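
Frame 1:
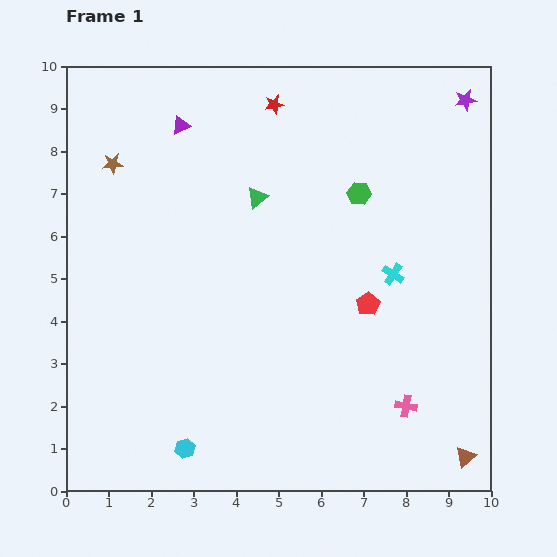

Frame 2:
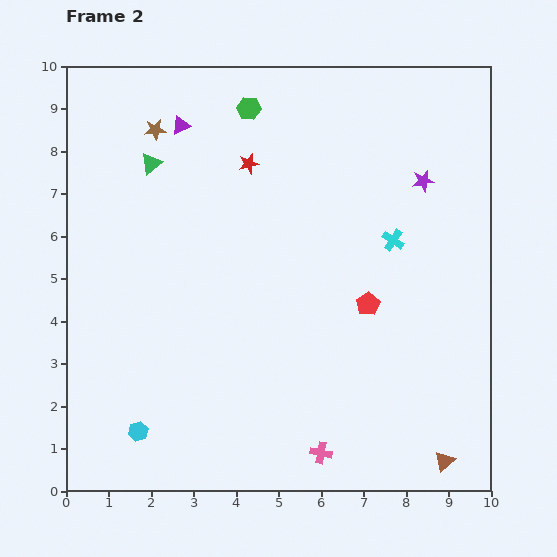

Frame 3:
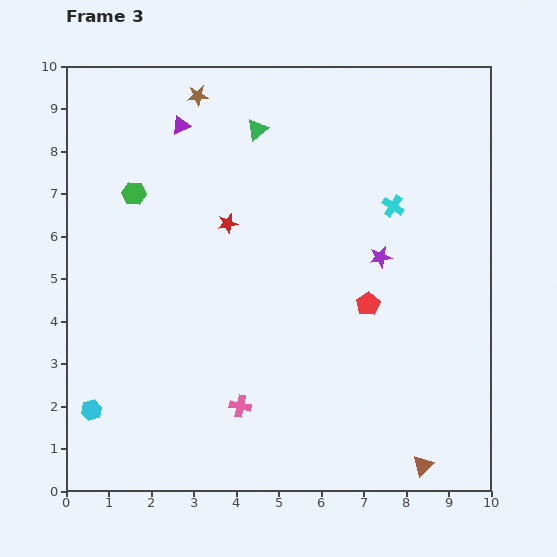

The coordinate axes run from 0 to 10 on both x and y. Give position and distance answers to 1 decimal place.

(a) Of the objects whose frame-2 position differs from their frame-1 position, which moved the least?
the brown triangle

(moved 0.5)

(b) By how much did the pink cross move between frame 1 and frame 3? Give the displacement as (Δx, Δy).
(-3.9, 0.0)

The pink cross was at (8.0, 2.0) in frame 1 and (4.1, 2.0) in frame 3.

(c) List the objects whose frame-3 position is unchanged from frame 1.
the purple triangle, the red pentagon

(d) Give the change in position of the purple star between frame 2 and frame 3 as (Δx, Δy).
(-1.0, -1.8)

The purple star was at (8.4, 7.3) in frame 2 and (7.4, 5.5) in frame 3.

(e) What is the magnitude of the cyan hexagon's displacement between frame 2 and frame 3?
1.2

The cyan hexagon moved from (1.7, 1.4) to (0.6, 1.9), a distance of √(1.1² + 0.5²) ≈ 1.2.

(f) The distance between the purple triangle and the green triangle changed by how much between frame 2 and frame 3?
+0.7

Distance in frame 2: 1.1. Distance in frame 3: 1.8.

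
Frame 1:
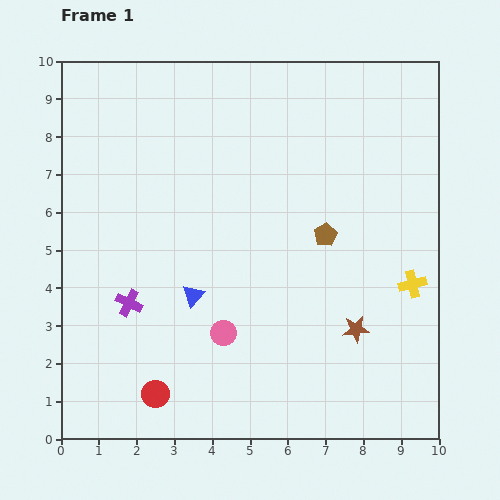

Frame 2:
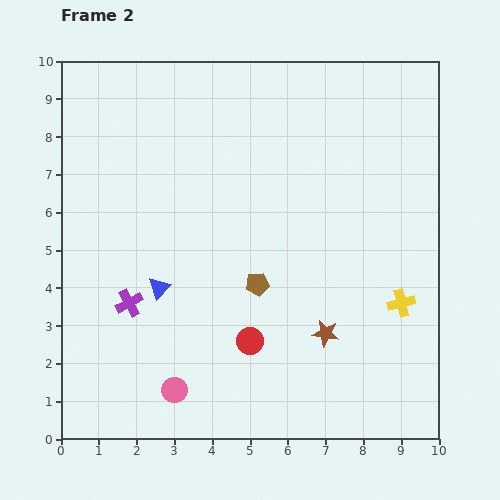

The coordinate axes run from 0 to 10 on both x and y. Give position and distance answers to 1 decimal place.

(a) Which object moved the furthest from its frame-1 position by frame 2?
the red circle

(moved 2.9; next 2.2)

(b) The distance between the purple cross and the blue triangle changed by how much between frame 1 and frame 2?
-0.8

Distance in frame 1: 1.7. Distance in frame 2: 0.9.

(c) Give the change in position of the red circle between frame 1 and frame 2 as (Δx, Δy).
(2.5, 1.4)

The red circle was at (2.5, 1.2) in frame 1 and (5.0, 2.6) in frame 2.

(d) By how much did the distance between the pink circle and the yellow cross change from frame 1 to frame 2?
+1.2

Distance in frame 1: 5.2. Distance in frame 2: 6.4.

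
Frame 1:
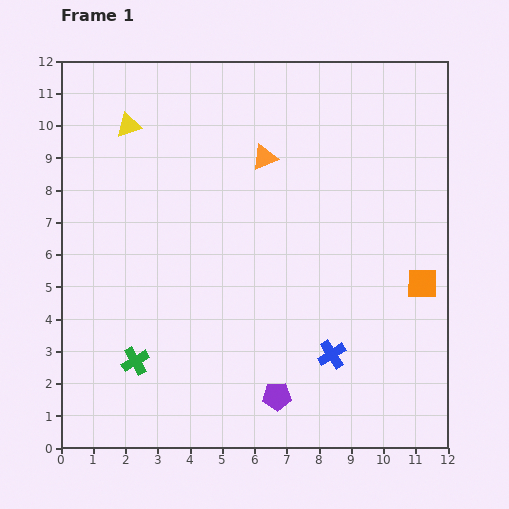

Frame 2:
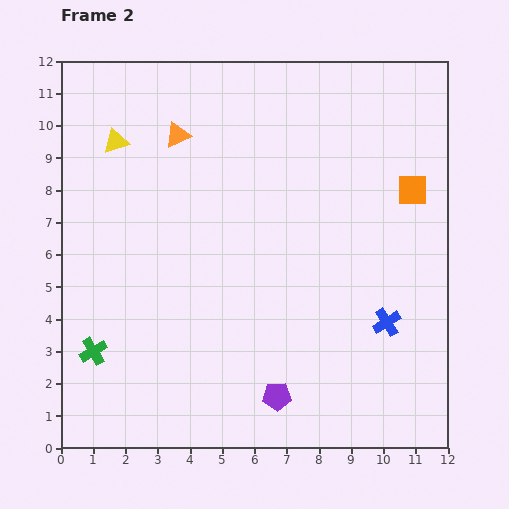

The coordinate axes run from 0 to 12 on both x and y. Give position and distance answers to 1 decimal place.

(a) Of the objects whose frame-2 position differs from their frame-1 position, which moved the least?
the yellow triangle

(moved 0.6)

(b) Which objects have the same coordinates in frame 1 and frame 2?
the purple pentagon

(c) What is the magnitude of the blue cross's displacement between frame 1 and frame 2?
2.0

The blue cross moved from (8.4, 2.9) to (10.1, 3.9), a distance of √(1.7² + 1.0²) ≈ 2.0.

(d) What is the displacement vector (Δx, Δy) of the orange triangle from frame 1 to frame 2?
(-2.7, 0.7)

The orange triangle was at (6.3, 9.0) in frame 1 and (3.6, 9.7) in frame 2.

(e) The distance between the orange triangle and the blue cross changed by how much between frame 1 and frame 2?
+2.2

Distance in frame 1: 6.5. Distance in frame 2: 8.7.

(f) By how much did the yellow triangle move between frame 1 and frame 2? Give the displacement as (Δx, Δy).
(-0.4, -0.5)

The yellow triangle was at (2.1, 10.0) in frame 1 and (1.7, 9.5) in frame 2.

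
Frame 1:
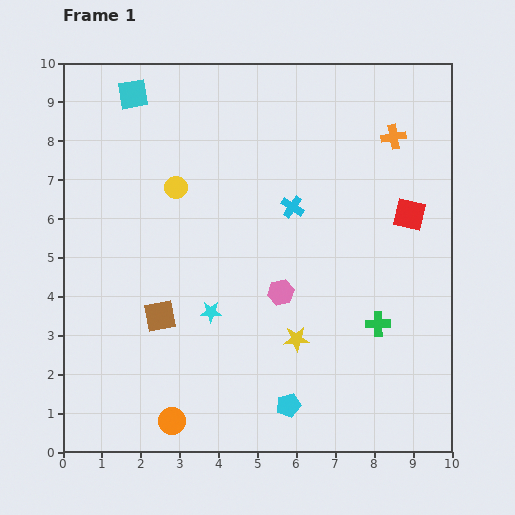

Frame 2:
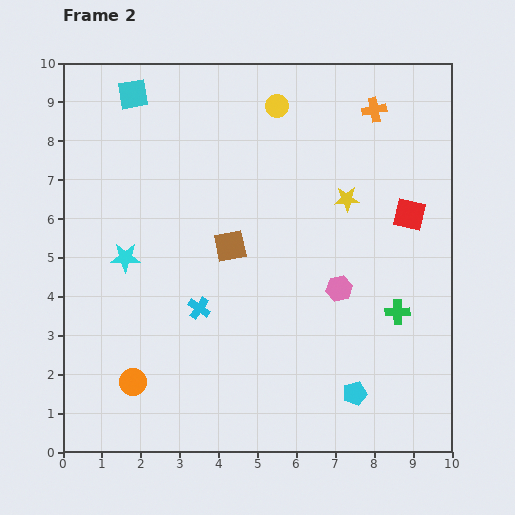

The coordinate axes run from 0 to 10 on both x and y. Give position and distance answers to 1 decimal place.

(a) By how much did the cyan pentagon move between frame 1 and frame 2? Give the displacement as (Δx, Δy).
(1.7, 0.3)

The cyan pentagon was at (5.8, 1.2) in frame 1 and (7.5, 1.5) in frame 2.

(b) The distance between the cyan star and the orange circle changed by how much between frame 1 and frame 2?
+0.2

Distance in frame 1: 3.0. Distance in frame 2: 3.2.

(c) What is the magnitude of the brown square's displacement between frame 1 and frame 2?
2.5

The brown square moved from (2.5, 3.5) to (4.3, 5.3), a distance of √(1.8² + 1.8²) ≈ 2.5.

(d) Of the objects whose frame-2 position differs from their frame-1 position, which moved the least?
the green cross

(moved 0.6)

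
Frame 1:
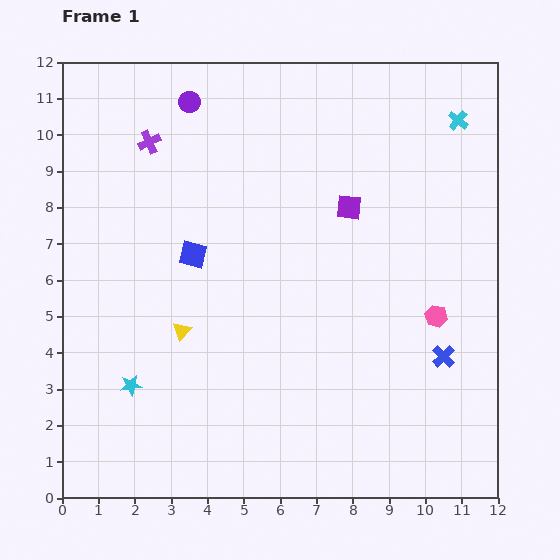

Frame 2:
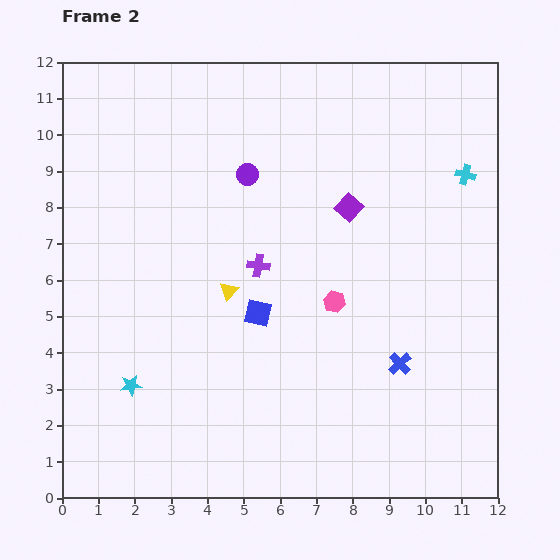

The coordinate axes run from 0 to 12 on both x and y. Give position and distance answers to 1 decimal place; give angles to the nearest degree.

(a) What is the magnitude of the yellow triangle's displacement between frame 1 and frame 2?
1.7

The yellow triangle moved from (3.3, 4.6) to (4.6, 5.7), a distance of √(1.3² + 1.1²) ≈ 1.7.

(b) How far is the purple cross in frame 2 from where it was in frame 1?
4.5

The purple cross moved from (2.4, 9.8) to (5.4, 6.4), a distance of √(3.0² + 3.4²) ≈ 4.5.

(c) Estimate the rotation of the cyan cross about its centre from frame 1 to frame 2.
25° counter-clockwise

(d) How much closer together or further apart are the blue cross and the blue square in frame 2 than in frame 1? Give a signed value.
-3.3

Distance in frame 1: 7.4. Distance in frame 2: 4.1.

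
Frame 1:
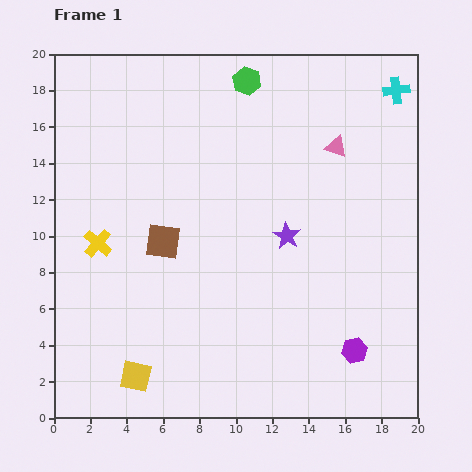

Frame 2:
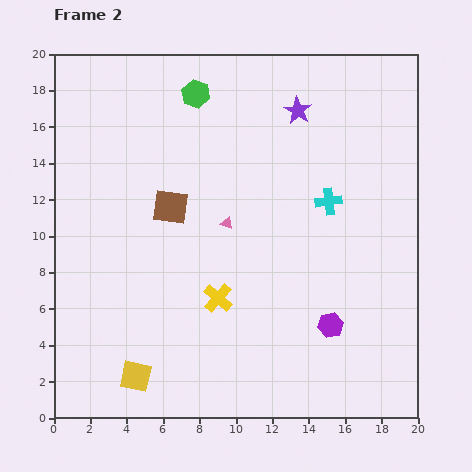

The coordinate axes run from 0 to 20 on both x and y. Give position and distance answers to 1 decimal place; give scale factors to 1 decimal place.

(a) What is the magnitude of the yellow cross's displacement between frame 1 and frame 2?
7.2

The yellow cross moved from (2.4, 9.6) to (9.0, 6.6), a distance of √(6.6² + 3.0²) ≈ 7.2.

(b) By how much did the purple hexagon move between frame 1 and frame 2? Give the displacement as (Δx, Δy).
(-1.3, 1.4)

The purple hexagon was at (16.5, 3.7) in frame 1 and (15.2, 5.1) in frame 2.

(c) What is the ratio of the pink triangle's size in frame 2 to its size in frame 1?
0.6×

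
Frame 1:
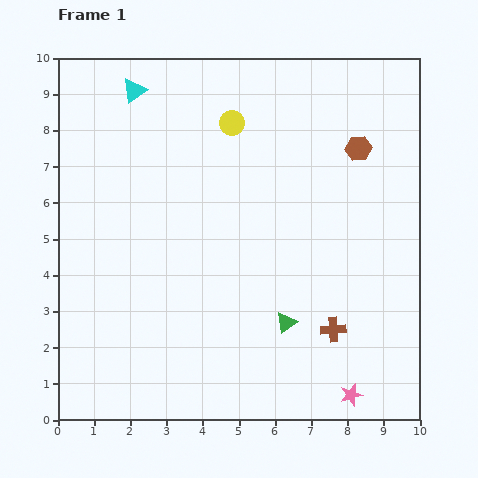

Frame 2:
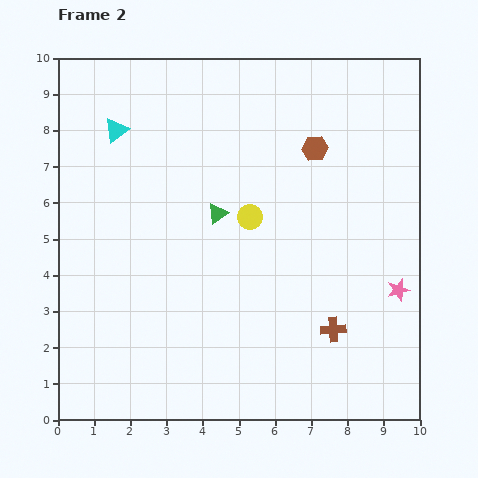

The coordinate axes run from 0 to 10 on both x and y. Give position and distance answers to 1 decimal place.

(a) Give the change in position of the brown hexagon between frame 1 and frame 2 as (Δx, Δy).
(-1.2, 0.0)

The brown hexagon was at (8.3, 7.5) in frame 1 and (7.1, 7.5) in frame 2.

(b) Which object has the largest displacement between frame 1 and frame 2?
the green triangle

(moved 3.6; next 3.2)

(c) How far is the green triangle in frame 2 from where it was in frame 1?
3.6

The green triangle moved from (6.3, 2.7) to (4.4, 5.7), a distance of √(1.9² + 3.0²) ≈ 3.6.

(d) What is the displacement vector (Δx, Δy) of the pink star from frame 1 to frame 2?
(1.3, 2.9)

The pink star was at (8.1, 0.7) in frame 1 and (9.4, 3.6) in frame 2.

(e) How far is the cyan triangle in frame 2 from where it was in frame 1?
1.2

The cyan triangle moved from (2.1, 9.1) to (1.6, 8.0), a distance of √(0.5² + 1.1²) ≈ 1.2.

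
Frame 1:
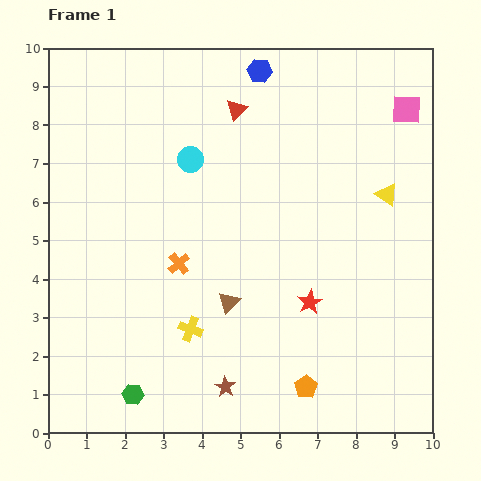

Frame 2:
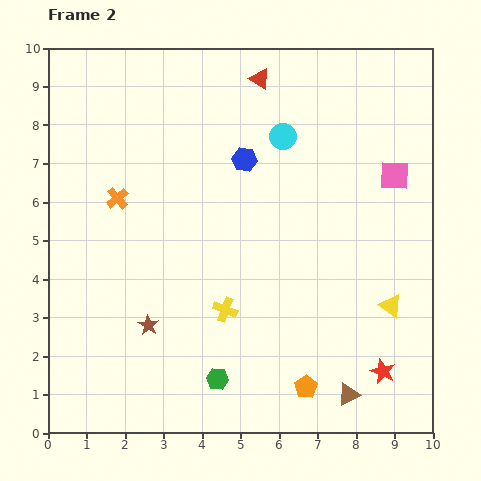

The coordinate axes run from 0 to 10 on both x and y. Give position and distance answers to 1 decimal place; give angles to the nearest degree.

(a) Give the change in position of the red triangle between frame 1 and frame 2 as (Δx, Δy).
(0.6, 0.8)

The red triangle was at (4.9, 8.4) in frame 1 and (5.5, 9.2) in frame 2.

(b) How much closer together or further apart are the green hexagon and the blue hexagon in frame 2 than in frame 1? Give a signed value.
-3.3

Distance in frame 1: 9.0. Distance in frame 2: 5.7.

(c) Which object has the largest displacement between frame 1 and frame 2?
the brown triangle

(moved 3.9; next 2.9)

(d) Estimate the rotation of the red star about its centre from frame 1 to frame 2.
21° counter-clockwise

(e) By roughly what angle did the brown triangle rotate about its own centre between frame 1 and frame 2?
21° clockwise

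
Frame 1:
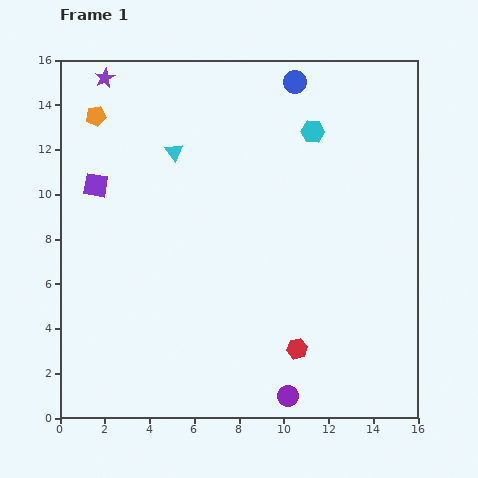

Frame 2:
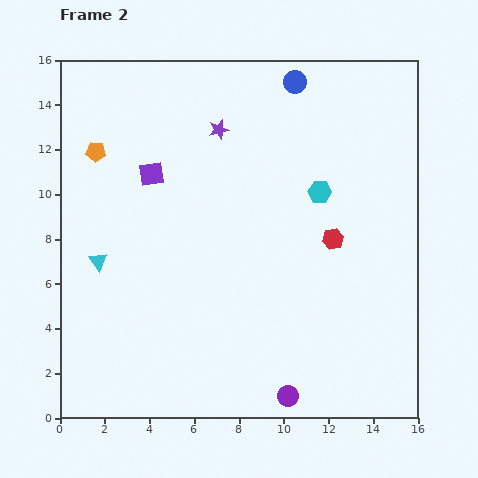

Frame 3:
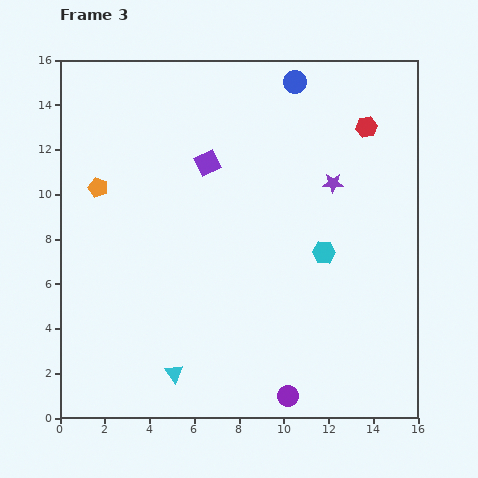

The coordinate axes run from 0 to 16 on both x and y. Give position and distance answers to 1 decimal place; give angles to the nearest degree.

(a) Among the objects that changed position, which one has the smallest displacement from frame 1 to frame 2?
the orange pentagon

(moved 1.6)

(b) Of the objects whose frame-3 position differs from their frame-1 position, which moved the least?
the orange pentagon

(moved 3.2)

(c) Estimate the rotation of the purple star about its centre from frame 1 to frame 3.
30° clockwise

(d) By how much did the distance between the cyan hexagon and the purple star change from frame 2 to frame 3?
-2.2

Distance in frame 2: 5.3. Distance in frame 3: 3.1.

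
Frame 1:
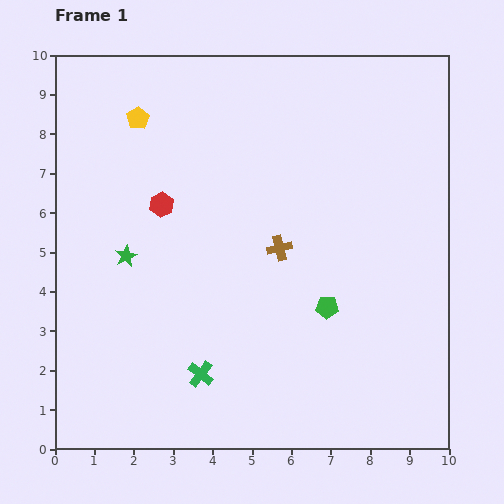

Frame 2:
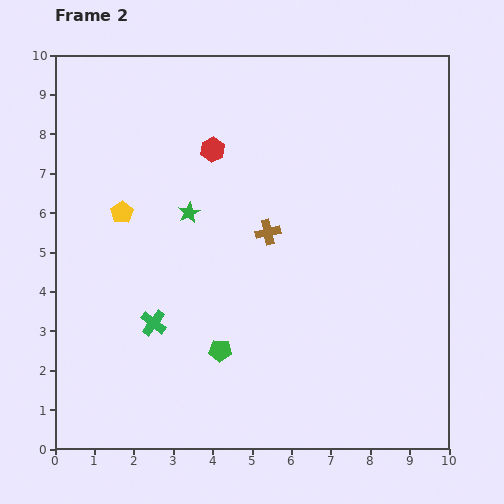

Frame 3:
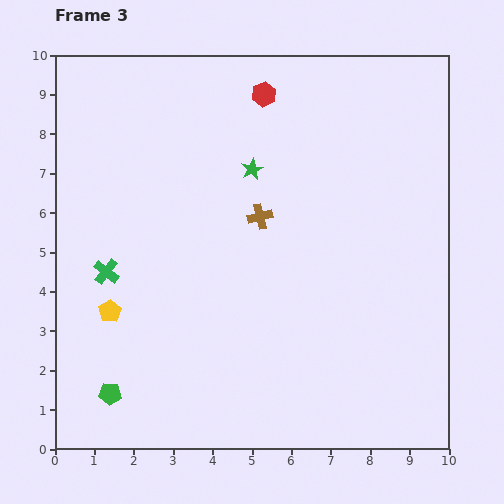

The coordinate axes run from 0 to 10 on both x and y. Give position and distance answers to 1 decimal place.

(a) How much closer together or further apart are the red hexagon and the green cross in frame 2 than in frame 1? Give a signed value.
+0.2

Distance in frame 1: 4.4. Distance in frame 2: 4.6.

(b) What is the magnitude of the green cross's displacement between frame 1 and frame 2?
1.8

The green cross moved from (3.7, 1.9) to (2.5, 3.2), a distance of √(1.2² + 1.3²) ≈ 1.8.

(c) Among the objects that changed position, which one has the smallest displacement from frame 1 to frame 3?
the brown cross

(moved 0.9)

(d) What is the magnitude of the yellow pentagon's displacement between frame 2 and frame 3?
2.5

The yellow pentagon moved from (1.7, 6.0) to (1.4, 3.5), a distance of √(0.3² + 2.5²) ≈ 2.5.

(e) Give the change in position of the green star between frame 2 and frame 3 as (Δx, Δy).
(1.6, 1.1)

The green star was at (3.4, 6.0) in frame 2 and (5.0, 7.1) in frame 3.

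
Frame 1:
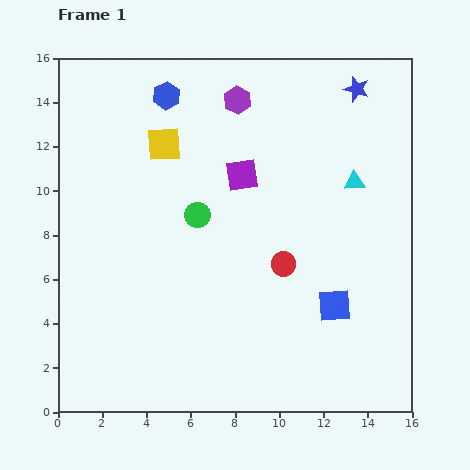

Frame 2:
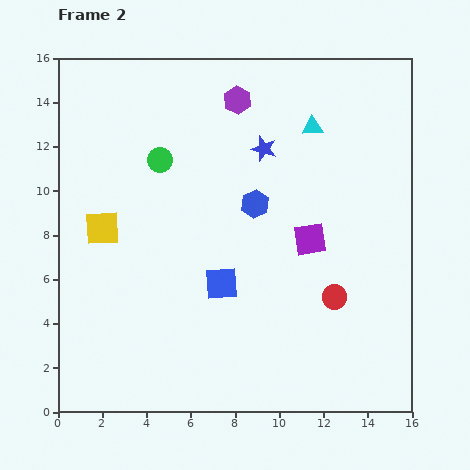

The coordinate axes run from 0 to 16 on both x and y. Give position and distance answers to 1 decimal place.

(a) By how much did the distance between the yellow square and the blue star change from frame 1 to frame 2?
-1.0

Distance in frame 1: 9.1. Distance in frame 2: 8.1.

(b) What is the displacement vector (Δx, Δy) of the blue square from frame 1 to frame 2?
(-5.1, 1.0)

The blue square was at (12.5, 4.8) in frame 1 and (7.4, 5.8) in frame 2.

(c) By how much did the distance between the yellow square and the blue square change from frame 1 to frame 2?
-4.6

Distance in frame 1: 10.6. Distance in frame 2: 6.0.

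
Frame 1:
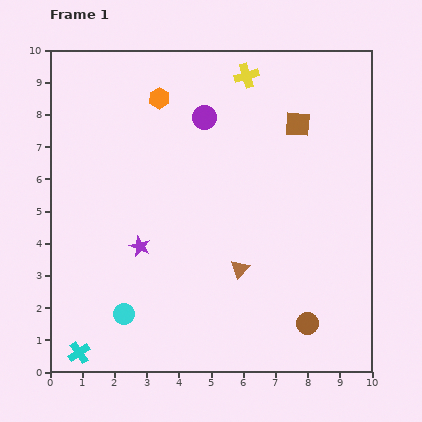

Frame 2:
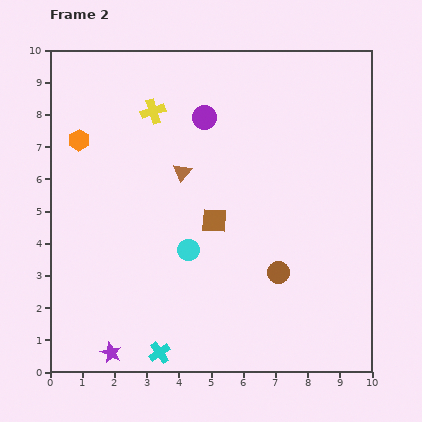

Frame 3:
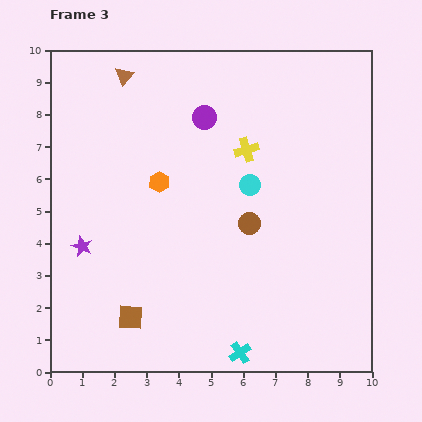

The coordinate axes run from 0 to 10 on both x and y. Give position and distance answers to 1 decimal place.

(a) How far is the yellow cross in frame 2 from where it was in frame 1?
3.1

The yellow cross moved from (6.1, 9.2) to (3.2, 8.1), a distance of √(2.9² + 1.1²) ≈ 3.1.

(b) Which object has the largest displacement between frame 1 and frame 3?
the brown square

(moved 7.9; next 7.0)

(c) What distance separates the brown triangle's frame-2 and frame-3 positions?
3.5

The brown triangle moved from (4.1, 6.2) to (2.3, 9.2), a distance of √(1.8² + 3.0²) ≈ 3.5.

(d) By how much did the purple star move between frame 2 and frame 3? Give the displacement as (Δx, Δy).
(-0.9, 3.3)

The purple star was at (1.9, 0.6) in frame 2 and (1.0, 3.9) in frame 3.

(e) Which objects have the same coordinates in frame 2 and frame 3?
the purple circle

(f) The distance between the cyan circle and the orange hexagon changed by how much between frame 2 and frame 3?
-2.0

Distance in frame 2: 4.8. Distance in frame 3: 2.8.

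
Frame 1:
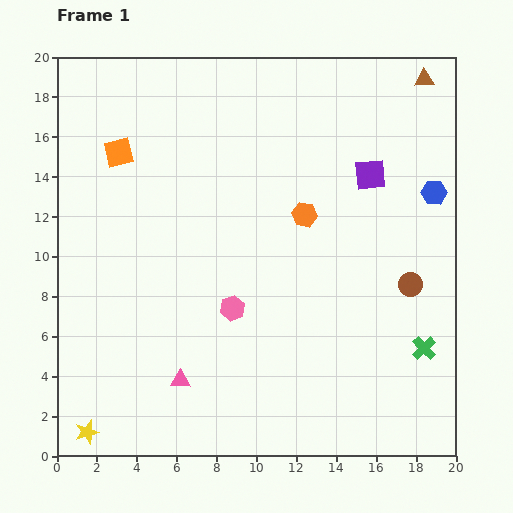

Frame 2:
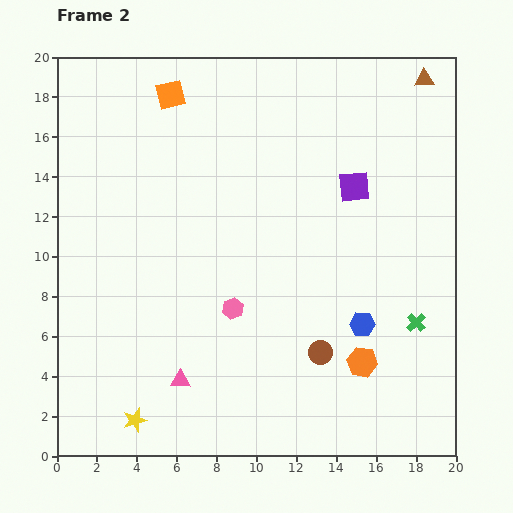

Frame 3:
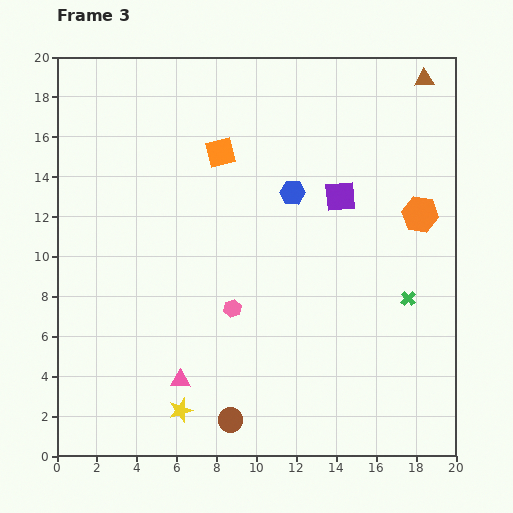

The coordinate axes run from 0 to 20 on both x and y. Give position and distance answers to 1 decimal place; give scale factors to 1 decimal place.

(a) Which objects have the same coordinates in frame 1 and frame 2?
the pink hexagon, the pink triangle, the brown triangle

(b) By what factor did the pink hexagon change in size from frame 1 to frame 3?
0.7×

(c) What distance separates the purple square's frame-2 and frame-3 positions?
0.9

The purple square moved from (14.9, 13.5) to (14.2, 13.0), a distance of √(0.7² + 0.5²) ≈ 0.9.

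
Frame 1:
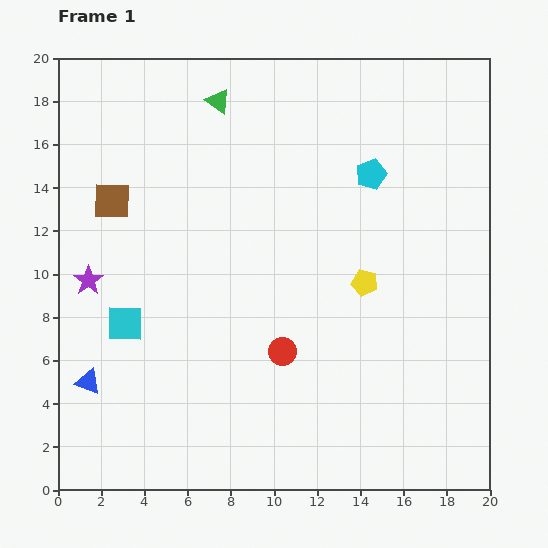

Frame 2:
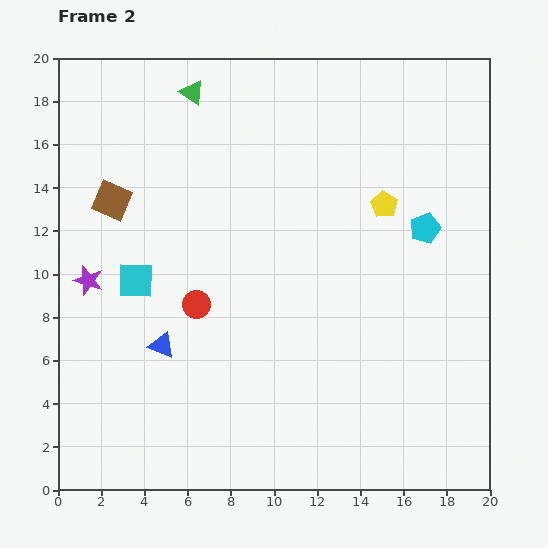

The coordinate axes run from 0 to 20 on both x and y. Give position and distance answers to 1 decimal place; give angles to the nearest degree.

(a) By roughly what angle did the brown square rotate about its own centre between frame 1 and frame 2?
22° clockwise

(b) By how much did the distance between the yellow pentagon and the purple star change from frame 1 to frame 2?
+1.3

Distance in frame 1: 12.8. Distance in frame 2: 14.1.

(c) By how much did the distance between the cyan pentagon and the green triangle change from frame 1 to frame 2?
+4.6

Distance in frame 1: 7.9. Distance in frame 2: 12.5.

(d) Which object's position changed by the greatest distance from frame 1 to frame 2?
the red circle

(moved 4.6; next 3.8)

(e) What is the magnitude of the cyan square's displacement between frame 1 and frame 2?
2.1

The cyan square moved from (3.1, 7.7) to (3.6, 9.7), a distance of √(0.5² + 2.0²) ≈ 2.1.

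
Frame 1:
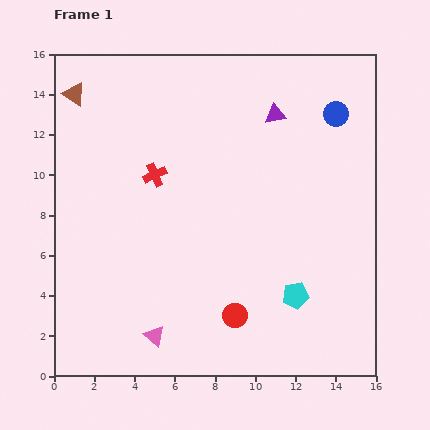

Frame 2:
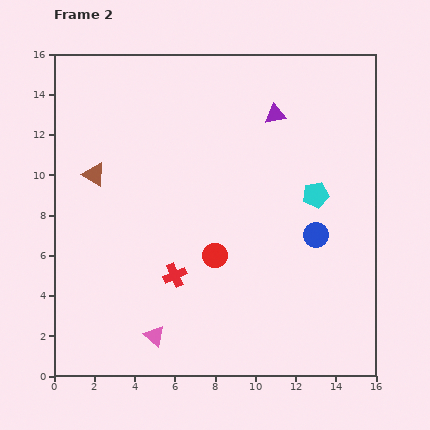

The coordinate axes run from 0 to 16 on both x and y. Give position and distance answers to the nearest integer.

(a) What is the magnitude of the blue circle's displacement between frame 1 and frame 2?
6

The blue circle moved from (14, 13) to (13, 7), a distance of √(1² + 6²) ≈ 6.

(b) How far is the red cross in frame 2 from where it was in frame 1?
5

The red cross moved from (5, 10) to (6, 5), a distance of √(1² + 5²) ≈ 5.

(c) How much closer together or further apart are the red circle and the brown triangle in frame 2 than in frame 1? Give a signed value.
-7

Distance in frame 1: 14. Distance in frame 2: 7.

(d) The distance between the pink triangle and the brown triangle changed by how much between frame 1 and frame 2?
-4

Distance in frame 1: 13. Distance in frame 2: 9.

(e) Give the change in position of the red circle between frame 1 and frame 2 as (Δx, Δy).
(-1, 3)

The red circle was at (9, 3) in frame 1 and (8, 6) in frame 2.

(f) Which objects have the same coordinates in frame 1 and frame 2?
the purple triangle, the pink triangle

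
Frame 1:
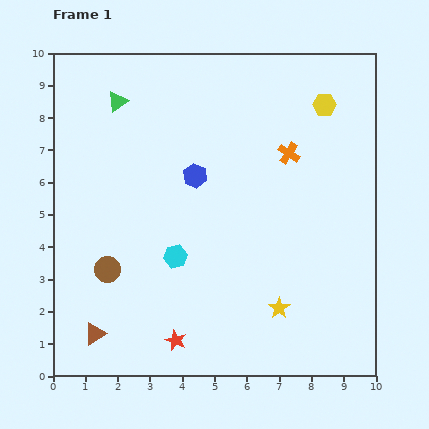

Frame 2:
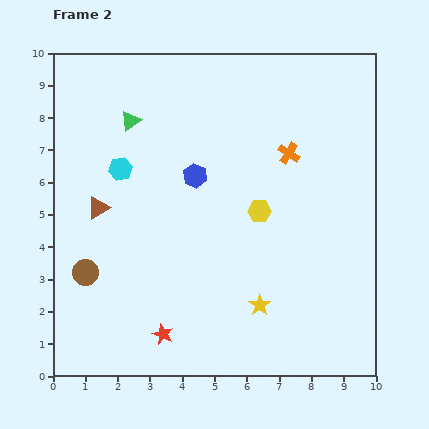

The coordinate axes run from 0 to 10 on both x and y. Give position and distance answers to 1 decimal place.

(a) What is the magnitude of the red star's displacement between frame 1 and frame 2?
0.4

The red star moved from (3.8, 1.1) to (3.4, 1.3), a distance of √(0.4² + 0.2²) ≈ 0.4.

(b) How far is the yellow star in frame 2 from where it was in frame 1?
0.6

The yellow star moved from (7.0, 2.1) to (6.4, 2.2), a distance of √(0.6² + 0.1²) ≈ 0.6.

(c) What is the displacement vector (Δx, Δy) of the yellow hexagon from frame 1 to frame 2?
(-2.0, -3.3)

The yellow hexagon was at (8.4, 8.4) in frame 1 and (6.4, 5.1) in frame 2.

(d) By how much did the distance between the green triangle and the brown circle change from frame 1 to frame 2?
-0.3

Distance in frame 1: 5.2. Distance in frame 2: 4.9.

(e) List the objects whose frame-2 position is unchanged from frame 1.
the blue hexagon, the orange cross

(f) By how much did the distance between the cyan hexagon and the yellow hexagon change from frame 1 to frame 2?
-2.1

Distance in frame 1: 6.6. Distance in frame 2: 4.5.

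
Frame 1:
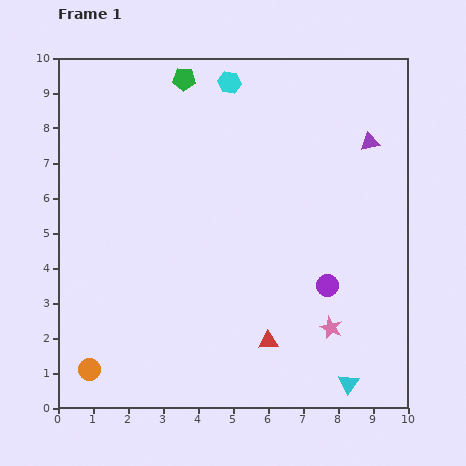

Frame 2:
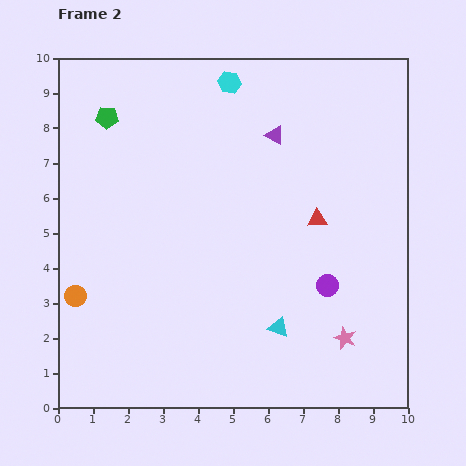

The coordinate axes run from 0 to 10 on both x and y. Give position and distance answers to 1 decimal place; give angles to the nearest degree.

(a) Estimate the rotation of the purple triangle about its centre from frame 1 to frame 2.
40° clockwise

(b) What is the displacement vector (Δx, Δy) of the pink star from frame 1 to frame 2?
(0.4, -0.3)

The pink star was at (7.8, 2.3) in frame 1 and (8.2, 2.0) in frame 2.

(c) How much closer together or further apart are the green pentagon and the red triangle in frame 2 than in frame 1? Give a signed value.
-1.2

Distance in frame 1: 7.9. Distance in frame 2: 6.7.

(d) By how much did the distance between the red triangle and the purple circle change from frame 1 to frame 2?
-0.4

Distance in frame 1: 2.3. Distance in frame 2: 1.9.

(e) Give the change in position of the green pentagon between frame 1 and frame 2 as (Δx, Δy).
(-2.2, -1.1)

The green pentagon was at (3.6, 9.4) in frame 1 and (1.4, 8.3) in frame 2.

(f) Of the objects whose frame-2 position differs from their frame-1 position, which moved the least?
the pink star

(moved 0.5)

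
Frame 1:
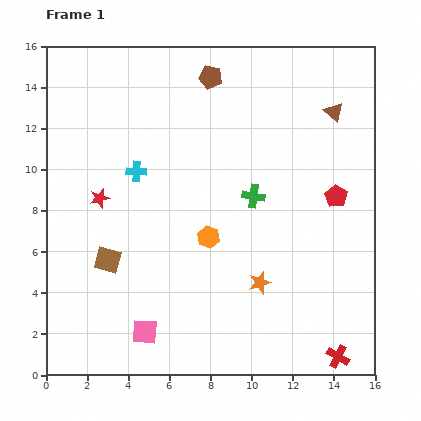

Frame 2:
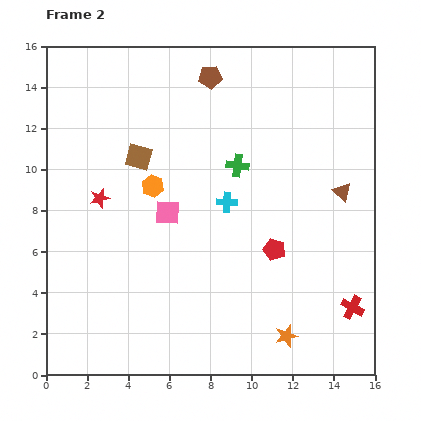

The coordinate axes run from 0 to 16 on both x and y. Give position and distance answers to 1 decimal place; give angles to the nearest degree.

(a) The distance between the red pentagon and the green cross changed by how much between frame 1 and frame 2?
+0.5

Distance in frame 1: 4.0. Distance in frame 2: 4.5.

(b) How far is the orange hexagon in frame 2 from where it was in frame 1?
3.7

The orange hexagon moved from (7.9, 6.7) to (5.2, 9.2), a distance of √(2.7² + 2.5²) ≈ 3.7.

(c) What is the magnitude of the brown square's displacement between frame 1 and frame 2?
5.2

The brown square moved from (3.0, 5.6) to (4.5, 10.6), a distance of √(1.5² + 5.0²) ≈ 5.2.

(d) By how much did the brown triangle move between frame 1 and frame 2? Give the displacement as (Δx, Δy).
(0.4, -3.9)

The brown triangle was at (14.0, 12.8) in frame 1 and (14.4, 8.9) in frame 2.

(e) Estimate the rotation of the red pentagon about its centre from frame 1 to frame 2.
17° counter-clockwise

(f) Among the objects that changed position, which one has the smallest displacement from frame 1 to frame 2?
the green cross

(moved 1.7)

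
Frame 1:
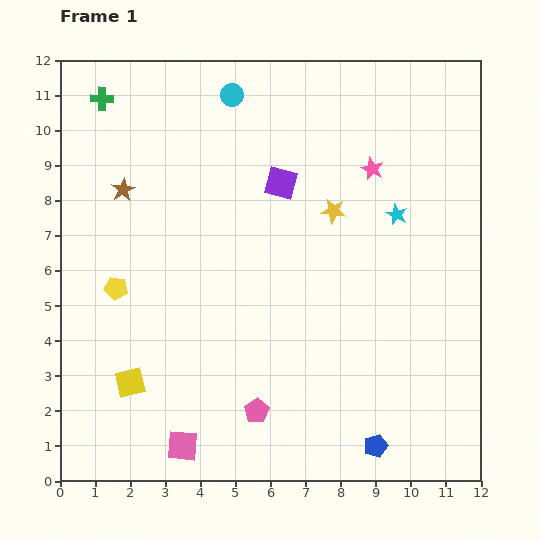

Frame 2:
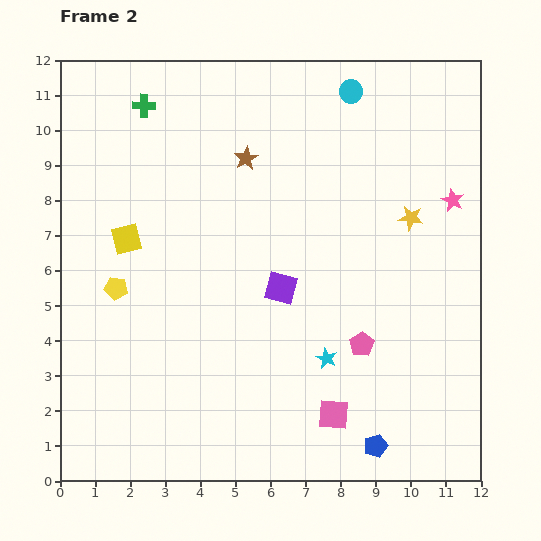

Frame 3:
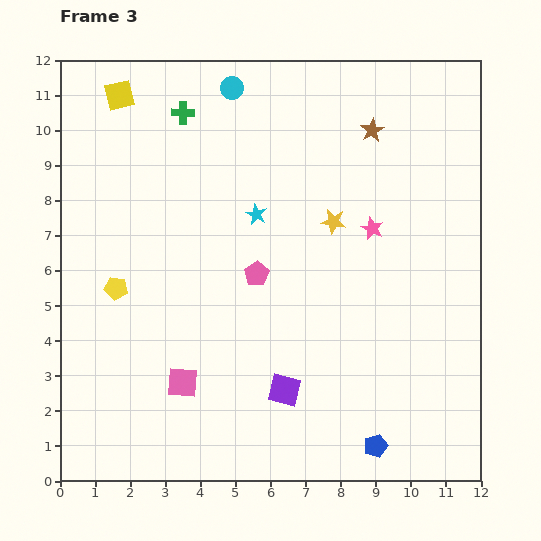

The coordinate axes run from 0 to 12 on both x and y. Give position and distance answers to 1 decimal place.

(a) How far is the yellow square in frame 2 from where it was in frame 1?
4.1

The yellow square moved from (2.0, 2.8) to (1.9, 6.9), a distance of √(0.1² + 4.1²) ≈ 4.1.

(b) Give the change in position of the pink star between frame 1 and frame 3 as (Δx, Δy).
(0.0, -1.7)

The pink star was at (8.9, 8.9) in frame 1 and (8.9, 7.2) in frame 3.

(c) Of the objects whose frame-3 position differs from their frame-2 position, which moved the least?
the green cross

(moved 1.1)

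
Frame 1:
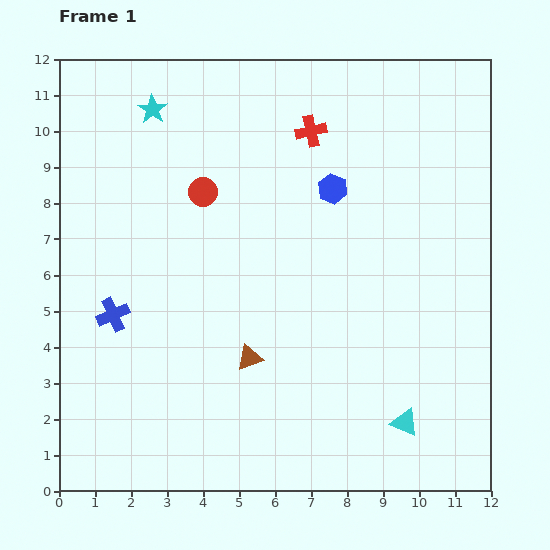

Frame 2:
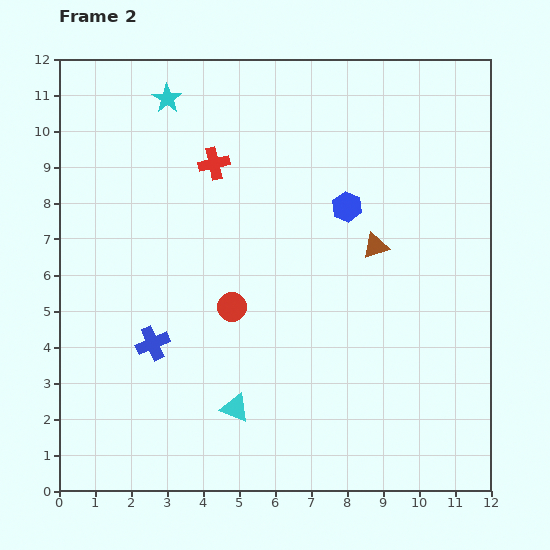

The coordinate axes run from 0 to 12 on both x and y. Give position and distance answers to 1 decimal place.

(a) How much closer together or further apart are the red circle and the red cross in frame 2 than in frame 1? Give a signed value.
+0.6

Distance in frame 1: 3.4. Distance in frame 2: 4.0.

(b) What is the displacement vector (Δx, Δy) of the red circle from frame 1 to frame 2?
(0.8, -3.2)

The red circle was at (4.0, 8.3) in frame 1 and (4.8, 5.1) in frame 2.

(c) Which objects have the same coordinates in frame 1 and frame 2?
none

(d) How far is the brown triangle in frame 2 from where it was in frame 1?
4.7

The brown triangle moved from (5.3, 3.7) to (8.8, 6.8), a distance of √(3.5² + 3.1²) ≈ 4.7.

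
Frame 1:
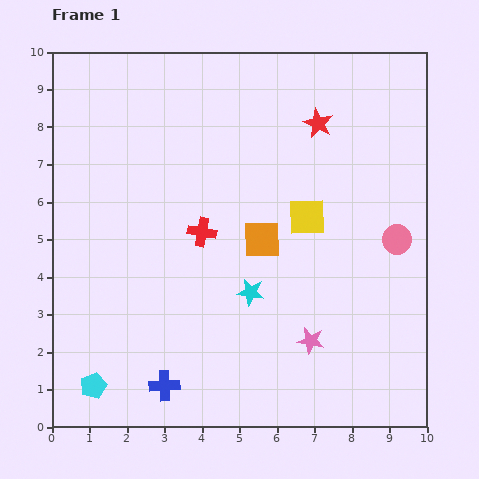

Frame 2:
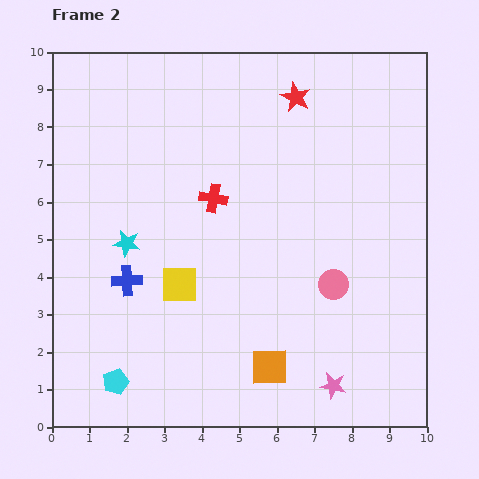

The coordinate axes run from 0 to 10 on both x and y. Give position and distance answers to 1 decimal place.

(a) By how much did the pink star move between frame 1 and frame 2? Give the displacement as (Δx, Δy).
(0.6, -1.2)

The pink star was at (6.9, 2.3) in frame 1 and (7.5, 1.1) in frame 2.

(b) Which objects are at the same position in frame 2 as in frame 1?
none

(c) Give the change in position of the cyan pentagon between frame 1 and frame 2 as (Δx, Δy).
(0.6, 0.1)

The cyan pentagon was at (1.1, 1.1) in frame 1 and (1.7, 1.2) in frame 2.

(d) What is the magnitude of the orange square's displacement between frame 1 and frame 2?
3.4

The orange square moved from (5.6, 5.0) to (5.8, 1.6), a distance of √(0.2² + 3.4²) ≈ 3.4.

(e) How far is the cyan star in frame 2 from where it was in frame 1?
3.5

The cyan star moved from (5.3, 3.6) to (2.0, 4.9), a distance of √(3.3² + 1.3²) ≈ 3.5.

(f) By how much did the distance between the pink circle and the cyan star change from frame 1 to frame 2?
+1.5

Distance in frame 1: 4.1. Distance in frame 2: 5.6.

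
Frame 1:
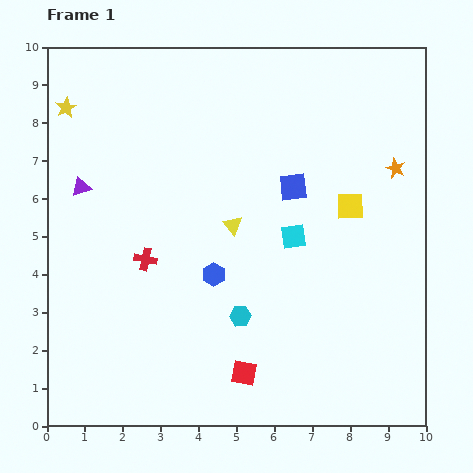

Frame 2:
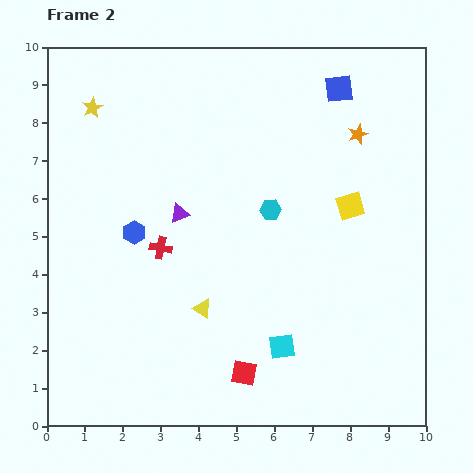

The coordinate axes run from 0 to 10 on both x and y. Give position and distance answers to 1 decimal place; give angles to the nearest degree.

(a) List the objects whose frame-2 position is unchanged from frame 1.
the yellow square, the red square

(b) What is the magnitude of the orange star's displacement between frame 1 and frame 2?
1.3

The orange star moved from (9.2, 6.8) to (8.2, 7.7), a distance of √(1.0² + 0.9²) ≈ 1.3.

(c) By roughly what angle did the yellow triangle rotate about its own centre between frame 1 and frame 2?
16° counter-clockwise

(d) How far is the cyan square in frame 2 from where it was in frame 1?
2.9

The cyan square moved from (6.5, 5.0) to (6.2, 2.1), a distance of √(0.3² + 2.9²) ≈ 2.9.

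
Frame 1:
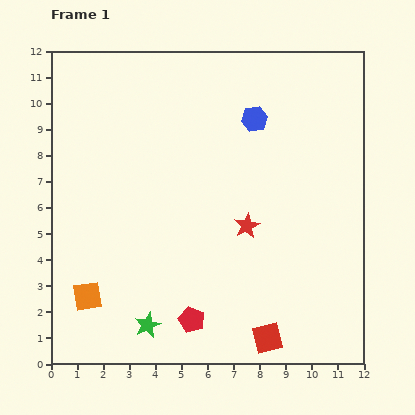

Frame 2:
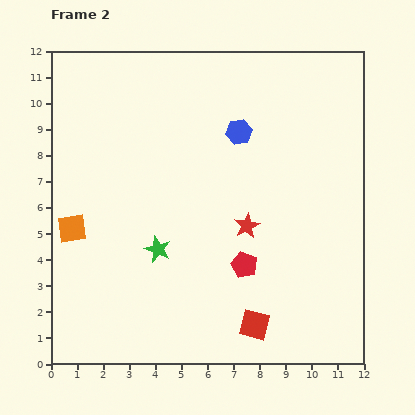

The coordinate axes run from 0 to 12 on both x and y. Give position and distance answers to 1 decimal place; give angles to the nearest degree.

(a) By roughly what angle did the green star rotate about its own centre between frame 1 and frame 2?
25° counter-clockwise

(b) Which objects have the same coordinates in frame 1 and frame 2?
the red star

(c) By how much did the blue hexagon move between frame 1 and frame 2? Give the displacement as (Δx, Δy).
(-0.6, -0.5)

The blue hexagon was at (7.8, 9.4) in frame 1 and (7.2, 8.9) in frame 2.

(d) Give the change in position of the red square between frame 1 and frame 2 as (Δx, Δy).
(-0.5, 0.5)

The red square was at (8.3, 1.0) in frame 1 and (7.8, 1.5) in frame 2.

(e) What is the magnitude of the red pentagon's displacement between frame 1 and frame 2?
2.9

The red pentagon moved from (5.4, 1.7) to (7.4, 3.8), a distance of √(2.0² + 2.1²) ≈ 2.9.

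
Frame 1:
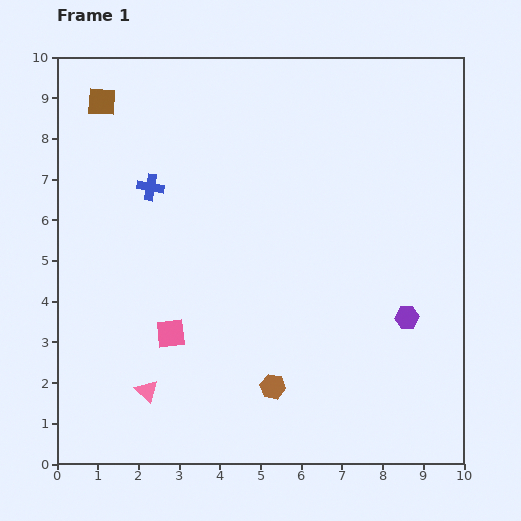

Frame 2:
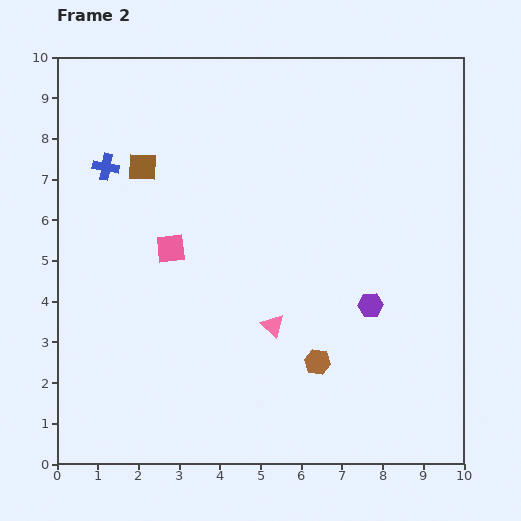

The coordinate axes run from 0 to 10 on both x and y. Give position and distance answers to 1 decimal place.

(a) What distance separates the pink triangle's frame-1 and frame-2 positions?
3.5

The pink triangle moved from (2.2, 1.8) to (5.3, 3.4), a distance of √(3.1² + 1.6²) ≈ 3.5.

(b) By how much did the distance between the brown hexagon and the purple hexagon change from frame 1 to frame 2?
-1.8

Distance in frame 1: 3.7. Distance in frame 2: 1.9.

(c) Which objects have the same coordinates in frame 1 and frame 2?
none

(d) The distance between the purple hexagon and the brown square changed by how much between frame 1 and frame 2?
-2.6

Distance in frame 1: 9.2. Distance in frame 2: 6.6.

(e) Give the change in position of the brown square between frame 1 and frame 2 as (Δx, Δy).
(1.0, -1.6)

The brown square was at (1.1, 8.9) in frame 1 and (2.1, 7.3) in frame 2.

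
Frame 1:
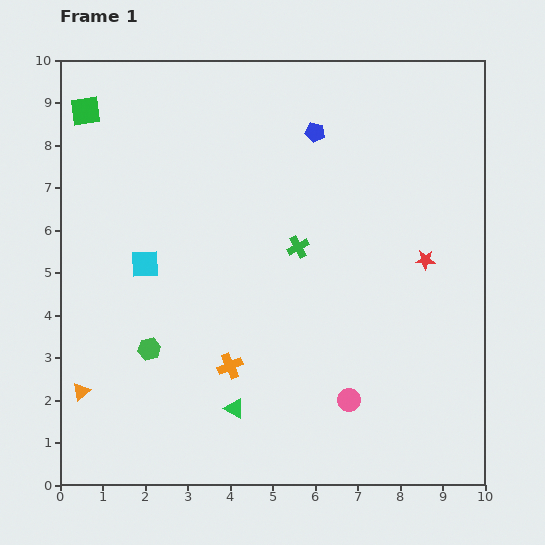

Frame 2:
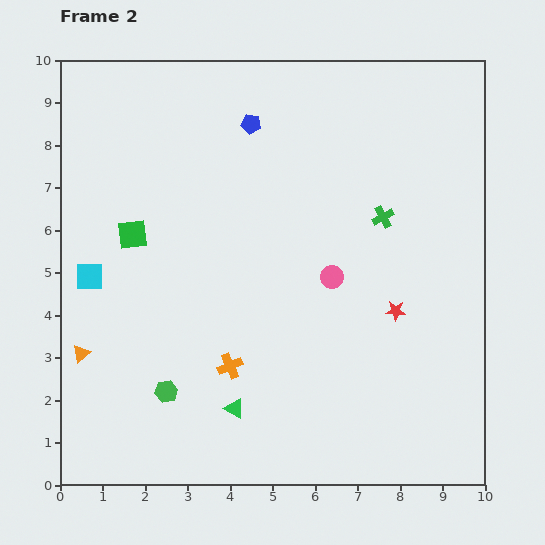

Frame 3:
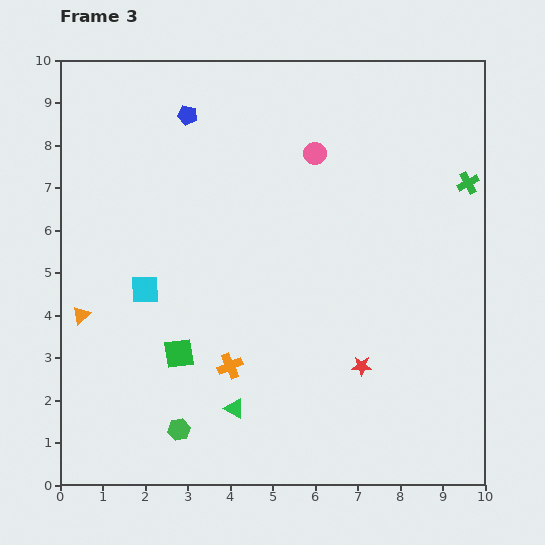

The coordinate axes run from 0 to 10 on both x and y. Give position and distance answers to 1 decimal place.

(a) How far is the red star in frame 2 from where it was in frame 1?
1.4

The red star moved from (8.6, 5.3) to (7.9, 4.1), a distance of √(0.7² + 1.2²) ≈ 1.4.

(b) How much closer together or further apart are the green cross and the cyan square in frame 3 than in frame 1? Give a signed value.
+4.4

Distance in frame 1: 3.6. Distance in frame 3: 8.0.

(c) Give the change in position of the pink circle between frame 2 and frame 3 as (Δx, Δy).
(-0.4, 2.9)

The pink circle was at (6.4, 4.9) in frame 2 and (6.0, 7.8) in frame 3.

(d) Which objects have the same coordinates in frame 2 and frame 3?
the orange cross, the green triangle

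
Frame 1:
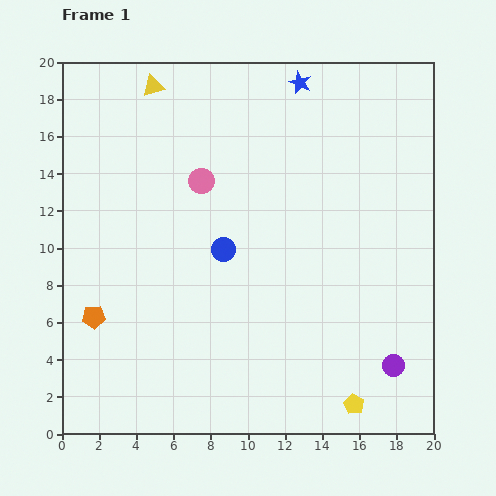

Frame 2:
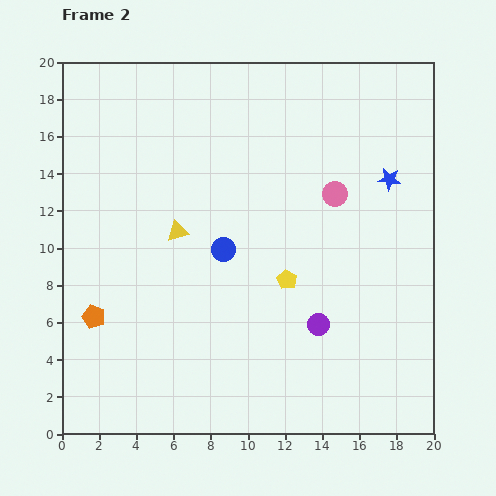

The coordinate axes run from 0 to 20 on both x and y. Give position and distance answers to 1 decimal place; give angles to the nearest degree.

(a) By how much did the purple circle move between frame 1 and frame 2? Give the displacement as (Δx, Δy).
(-4.0, 2.2)

The purple circle was at (17.8, 3.7) in frame 1 and (13.8, 5.9) in frame 2.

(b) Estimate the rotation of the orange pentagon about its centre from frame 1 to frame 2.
24° clockwise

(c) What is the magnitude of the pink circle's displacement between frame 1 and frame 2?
7.2

The pink circle moved from (7.5, 13.6) to (14.7, 12.9), a distance of √(7.2² + 0.7²) ≈ 7.2.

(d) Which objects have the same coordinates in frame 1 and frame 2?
the blue circle, the orange pentagon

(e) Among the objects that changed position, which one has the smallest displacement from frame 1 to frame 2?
the purple circle

(moved 4.6)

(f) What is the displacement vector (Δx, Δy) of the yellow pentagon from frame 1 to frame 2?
(-3.6, 6.7)

The yellow pentagon was at (15.7, 1.6) in frame 1 and (12.1, 8.3) in frame 2.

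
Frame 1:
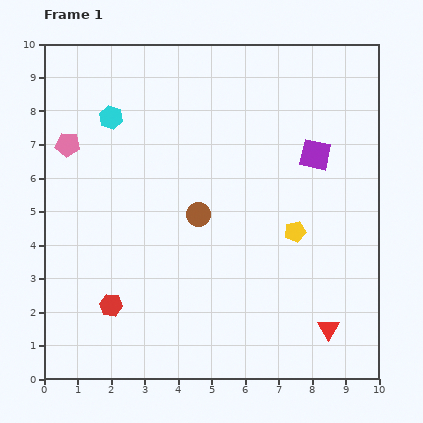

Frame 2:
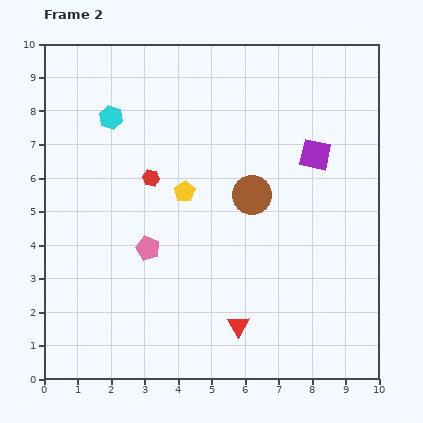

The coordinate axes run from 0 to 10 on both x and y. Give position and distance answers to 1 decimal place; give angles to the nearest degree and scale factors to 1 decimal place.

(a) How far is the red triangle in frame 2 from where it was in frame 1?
2.7

The red triangle moved from (8.5, 1.5) to (5.8, 1.6), a distance of √(2.7² + 0.1²) ≈ 2.7.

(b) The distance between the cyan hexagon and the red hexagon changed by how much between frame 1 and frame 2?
-3.4

Distance in frame 1: 5.6. Distance in frame 2: 2.2.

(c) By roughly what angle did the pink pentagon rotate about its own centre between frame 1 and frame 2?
16° clockwise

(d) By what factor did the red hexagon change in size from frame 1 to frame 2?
0.7×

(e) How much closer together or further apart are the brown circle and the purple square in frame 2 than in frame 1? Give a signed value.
-1.7

Distance in frame 1: 3.9. Distance in frame 2: 2.2.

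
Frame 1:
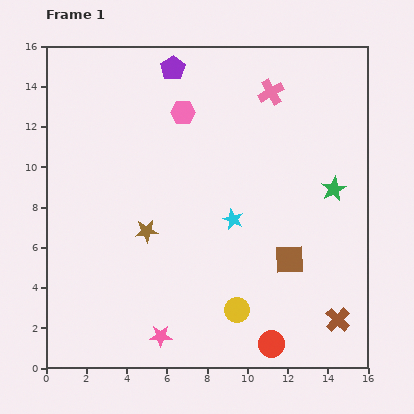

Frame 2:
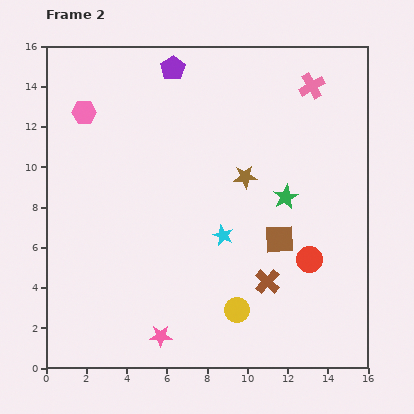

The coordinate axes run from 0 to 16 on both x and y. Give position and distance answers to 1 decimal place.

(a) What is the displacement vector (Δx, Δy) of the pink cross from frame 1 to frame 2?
(2.0, 0.3)

The pink cross was at (11.2, 13.7) in frame 1 and (13.2, 14.0) in frame 2.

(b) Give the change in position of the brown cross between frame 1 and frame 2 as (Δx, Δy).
(-3.5, 1.9)

The brown cross was at (14.5, 2.4) in frame 1 and (11.0, 4.3) in frame 2.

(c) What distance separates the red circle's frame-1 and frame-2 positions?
4.6

The red circle moved from (11.2, 1.2) to (13.1, 5.4), a distance of √(1.9² + 4.2²) ≈ 4.6.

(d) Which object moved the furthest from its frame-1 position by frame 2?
the brown star

(moved 5.6; next 4.9)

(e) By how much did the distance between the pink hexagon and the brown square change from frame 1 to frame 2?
+2.6

Distance in frame 1: 9.0. Distance in frame 2: 11.6.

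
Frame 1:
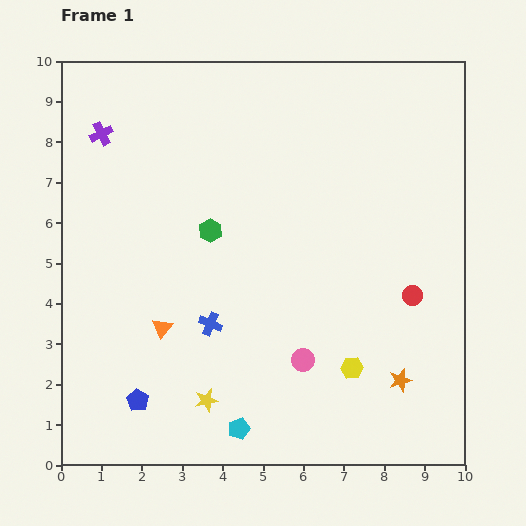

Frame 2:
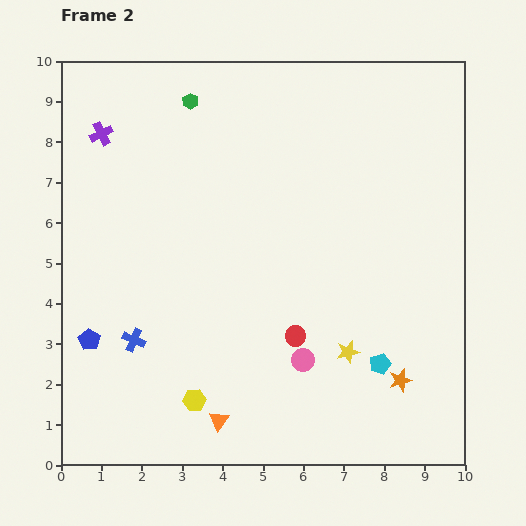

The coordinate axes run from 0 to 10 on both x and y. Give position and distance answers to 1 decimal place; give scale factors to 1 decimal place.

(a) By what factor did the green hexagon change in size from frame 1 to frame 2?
0.7×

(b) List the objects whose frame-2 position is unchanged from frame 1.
the purple cross, the orange star, the pink circle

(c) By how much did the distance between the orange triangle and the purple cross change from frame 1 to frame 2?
+2.7

Distance in frame 1: 5.0. Distance in frame 2: 7.7.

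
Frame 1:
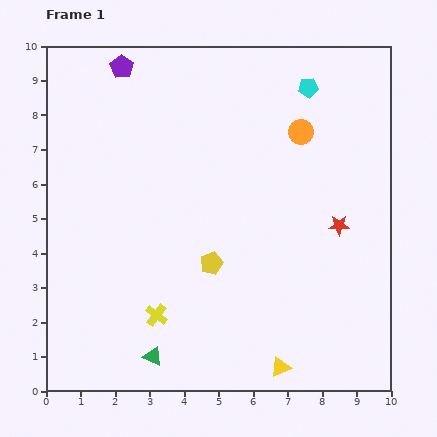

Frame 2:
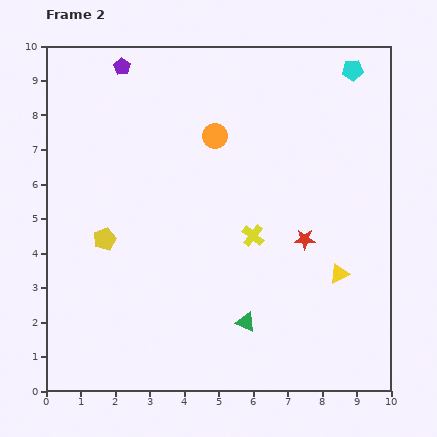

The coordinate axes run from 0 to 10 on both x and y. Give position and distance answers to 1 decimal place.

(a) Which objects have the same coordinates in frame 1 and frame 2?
the purple pentagon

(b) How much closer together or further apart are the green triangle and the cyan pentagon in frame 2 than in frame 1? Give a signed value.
-1.1

Distance in frame 1: 9.0. Distance in frame 2: 7.9.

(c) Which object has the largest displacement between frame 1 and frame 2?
the yellow cross

(moved 3.6; next 3.2)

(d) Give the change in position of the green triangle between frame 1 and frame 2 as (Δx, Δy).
(2.7, 1.0)

The green triangle was at (3.1, 1.0) in frame 1 and (5.8, 2.0) in frame 2.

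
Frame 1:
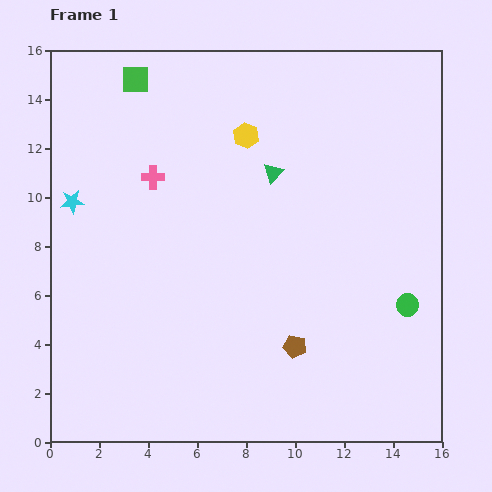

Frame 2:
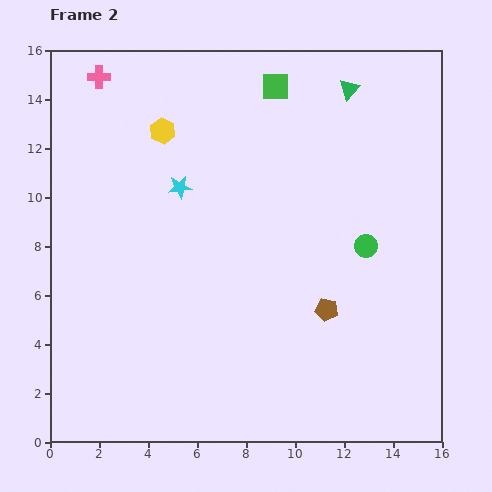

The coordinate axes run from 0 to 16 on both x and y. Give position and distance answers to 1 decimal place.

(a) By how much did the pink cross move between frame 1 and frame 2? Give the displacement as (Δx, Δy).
(-2.2, 4.1)

The pink cross was at (4.2, 10.8) in frame 1 and (2.0, 14.9) in frame 2.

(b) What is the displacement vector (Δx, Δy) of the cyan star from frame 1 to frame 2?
(4.4, 0.6)

The cyan star was at (0.9, 9.8) in frame 1 and (5.3, 10.4) in frame 2.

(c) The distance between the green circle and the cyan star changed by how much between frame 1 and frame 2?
-6.3

Distance in frame 1: 14.3. Distance in frame 2: 8.0.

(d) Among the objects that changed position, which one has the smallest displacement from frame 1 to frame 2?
the brown pentagon

(moved 2.0)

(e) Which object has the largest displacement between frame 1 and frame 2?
the green square

(moved 5.7; next 4.7)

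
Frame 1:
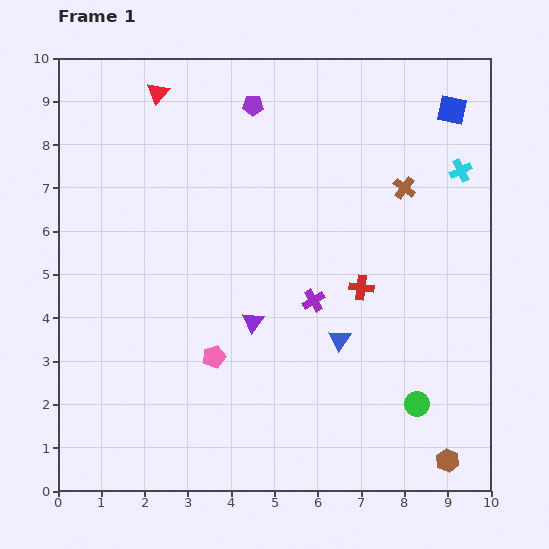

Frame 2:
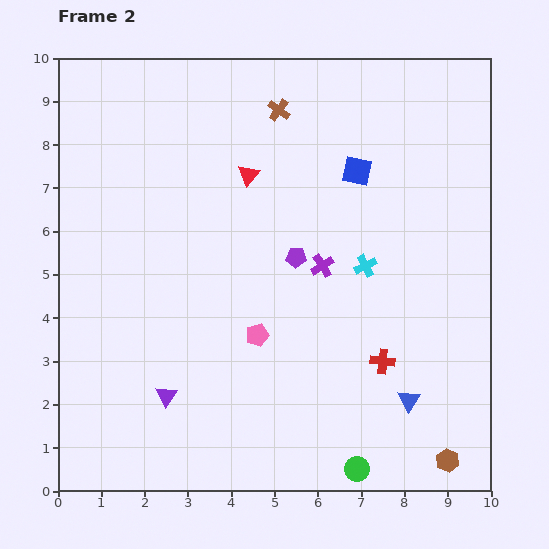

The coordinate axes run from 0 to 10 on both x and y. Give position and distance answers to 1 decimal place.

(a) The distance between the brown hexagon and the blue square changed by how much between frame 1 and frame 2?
-1.1

Distance in frame 1: 8.1. Distance in frame 2: 7.0.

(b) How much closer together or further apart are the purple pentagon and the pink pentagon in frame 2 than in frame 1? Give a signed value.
-3.9

Distance in frame 1: 5.9. Distance in frame 2: 2.0.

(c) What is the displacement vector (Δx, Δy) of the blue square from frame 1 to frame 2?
(-2.2, -1.4)

The blue square was at (9.1, 8.8) in frame 1 and (6.9, 7.4) in frame 2.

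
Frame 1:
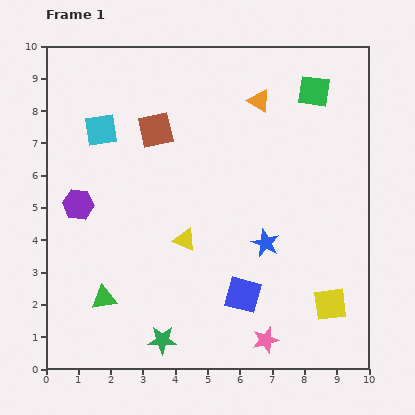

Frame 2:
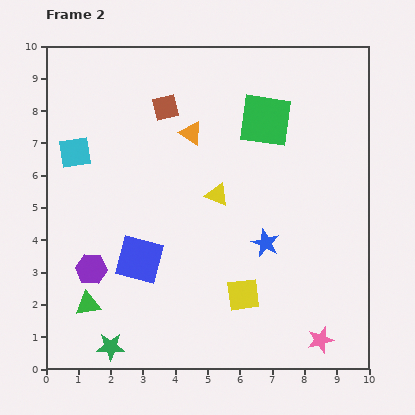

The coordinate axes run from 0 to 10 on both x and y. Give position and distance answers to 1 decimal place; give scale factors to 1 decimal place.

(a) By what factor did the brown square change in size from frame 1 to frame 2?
0.7×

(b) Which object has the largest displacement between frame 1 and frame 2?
the blue square

(moved 3.4; next 2.7)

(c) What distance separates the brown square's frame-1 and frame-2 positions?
0.8

The brown square moved from (3.4, 7.4) to (3.7, 8.1), a distance of √(0.3² + 0.7²) ≈ 0.8.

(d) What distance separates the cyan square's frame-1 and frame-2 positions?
1.1

The cyan square moved from (1.7, 7.4) to (0.9, 6.7), a distance of √(0.8² + 0.7²) ≈ 1.1.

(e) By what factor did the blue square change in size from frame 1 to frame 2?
1.3×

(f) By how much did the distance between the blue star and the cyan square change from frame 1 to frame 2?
+0.3

Distance in frame 1: 6.2. Distance in frame 2: 6.5.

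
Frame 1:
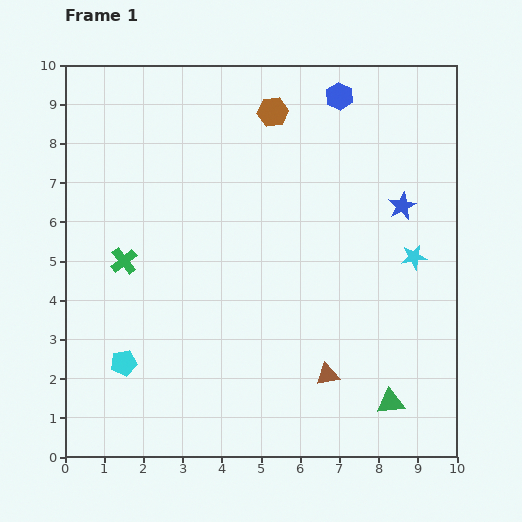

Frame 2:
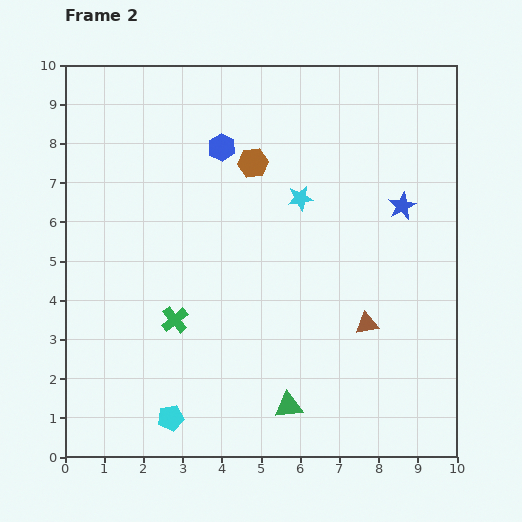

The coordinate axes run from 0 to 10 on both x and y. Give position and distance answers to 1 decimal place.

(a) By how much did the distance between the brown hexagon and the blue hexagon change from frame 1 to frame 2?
-0.8

Distance in frame 1: 1.7. Distance in frame 2: 0.9.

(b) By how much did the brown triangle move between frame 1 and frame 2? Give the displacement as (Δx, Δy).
(1.0, 1.3)

The brown triangle was at (6.7, 2.1) in frame 1 and (7.7, 3.4) in frame 2.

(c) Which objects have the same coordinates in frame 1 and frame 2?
the blue star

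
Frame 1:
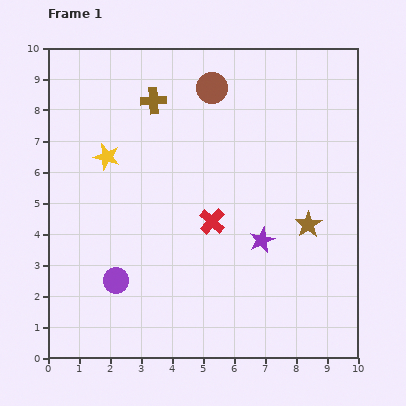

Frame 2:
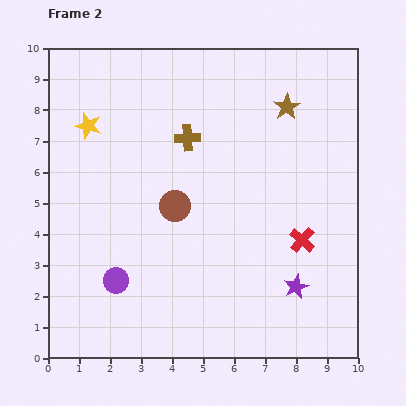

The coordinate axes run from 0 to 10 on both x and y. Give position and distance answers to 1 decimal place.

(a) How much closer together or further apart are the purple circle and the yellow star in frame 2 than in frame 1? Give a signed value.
+1.1

Distance in frame 1: 4.0. Distance in frame 2: 5.1.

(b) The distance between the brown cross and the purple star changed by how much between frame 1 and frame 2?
+0.2

Distance in frame 1: 5.7. Distance in frame 2: 5.9.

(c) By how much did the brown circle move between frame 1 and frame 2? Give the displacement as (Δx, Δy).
(-1.2, -3.8)

The brown circle was at (5.3, 8.7) in frame 1 and (4.1, 4.9) in frame 2.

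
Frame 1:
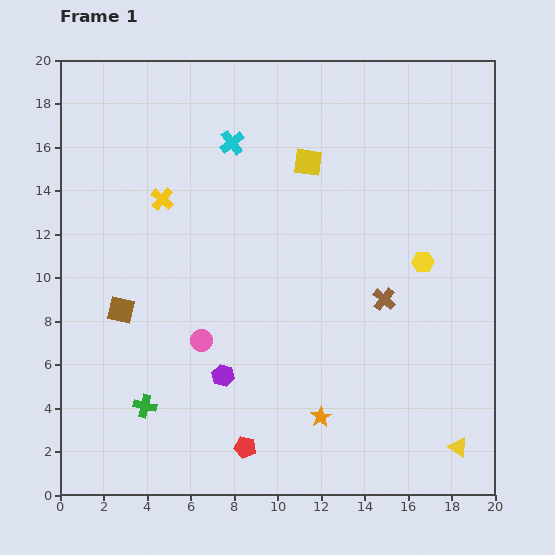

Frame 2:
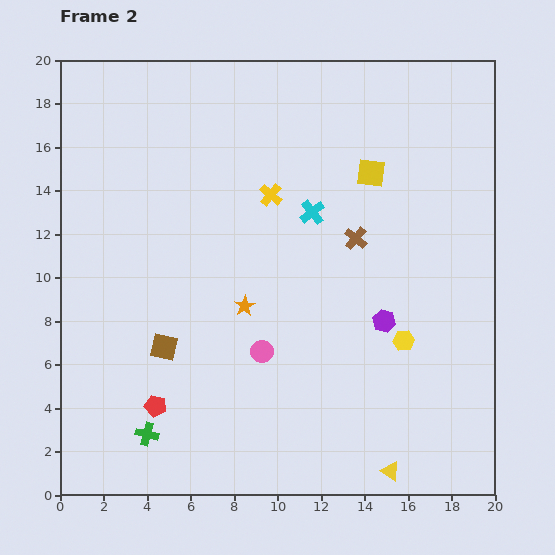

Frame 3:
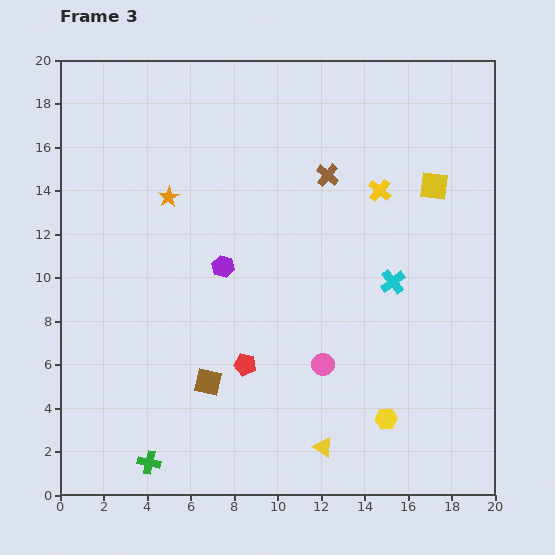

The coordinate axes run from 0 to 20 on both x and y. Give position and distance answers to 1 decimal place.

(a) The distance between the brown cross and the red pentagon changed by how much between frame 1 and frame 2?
+2.7

Distance in frame 1: 9.3. Distance in frame 2: 12.0.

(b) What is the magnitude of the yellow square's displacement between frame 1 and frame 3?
5.9

The yellow square moved from (11.4, 15.3) to (17.2, 14.2), a distance of √(5.8² + 1.1²) ≈ 5.9.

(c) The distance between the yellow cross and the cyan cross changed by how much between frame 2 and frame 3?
+2.1

Distance in frame 2: 2.1. Distance in frame 3: 4.2.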